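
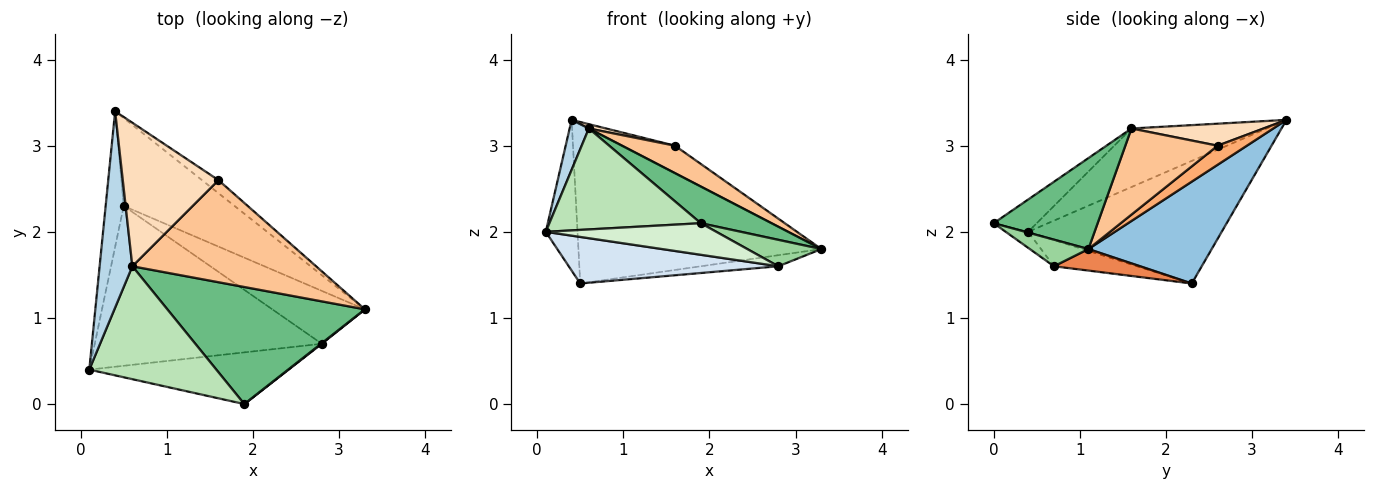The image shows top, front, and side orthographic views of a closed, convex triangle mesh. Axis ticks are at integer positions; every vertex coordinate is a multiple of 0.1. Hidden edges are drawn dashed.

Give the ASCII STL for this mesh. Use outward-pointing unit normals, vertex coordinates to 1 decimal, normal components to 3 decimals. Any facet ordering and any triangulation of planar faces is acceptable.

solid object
 facet normal -0.977 0.160 -0.144
  outer loop
   vertex 0.5 2.3 1.4
   vertex 0.1 0.4 2.0
   vertex 0.4 3.4 3.3
  endloop
 endfacet
 facet normal 0.406 0.800 -0.442
  outer loop
   vertex 0.5 2.3 1.4
   vertex 0.4 3.4 3.3
   vertex 3.3 1.1 1.8
  endloop
 endfacet
 facet normal -0.866 -0.123 0.484
  outer loop
   vertex 0.6 1.6 3.2
   vertex 0.4 3.4 3.3
   vertex 0.1 0.4 2.0
  endloop
 endfacet
 facet normal -0.110 -0.278 -0.954
  outer loop
   vertex 2.8 0.7 1.6
   vertex 0.1 0.4 2.0
   vertex 0.5 2.3 1.4
  endloop
 endfacet
 facet normal 0.222 0.200 -0.954
  outer loop
   vertex 2.8 0.7 1.6
   vertex 0.5 2.3 1.4
   vertex 3.3 1.1 1.8
  endloop
 endfacet
 facet normal 0.444 0.810 -0.383
  outer loop
   vertex 1.6 2.6 3.0
   vertex 3.3 1.1 1.8
   vertex 0.4 3.4 3.3
  endloop
 endfacet
 facet normal 0.412 -0.236 0.880
  outer loop
   vertex 1.6 2.6 3.0
   vertex 0.6 1.6 3.2
   vertex 3.3 1.1 1.8
  endloop
 endfacet
 facet normal 0.224 -0.029 0.974
  outer loop
   vertex 1.6 2.6 3.0
   vertex 0.4 3.4 3.3
   vertex 0.6 1.6 3.2
  endloop
 endfacet
 facet normal 0.402 -0.274 0.874
  outer loop
   vertex 1.9 0.0 2.1
   vertex 3.3 1.1 1.8
   vertex 0.6 1.6 3.2
  endloop
 endfacet
 facet normal 0.620 -0.784 0.018
  outer loop
   vertex 1.9 0.0 2.1
   vertex 2.8 0.7 1.6
   vertex 3.3 1.1 1.8
  endloop
 endfacet
 facet normal -0.186 -0.655 0.732
  outer loop
   vertex 1.9 0.0 2.1
   vertex 0.6 1.6 3.2
   vertex 0.1 0.4 2.0
  endloop
 endfacet
 facet normal -0.068 -0.520 -0.851
  outer loop
   vertex 1.9 0.0 2.1
   vertex 0.1 0.4 2.0
   vertex 2.8 0.7 1.6
  endloop
 endfacet
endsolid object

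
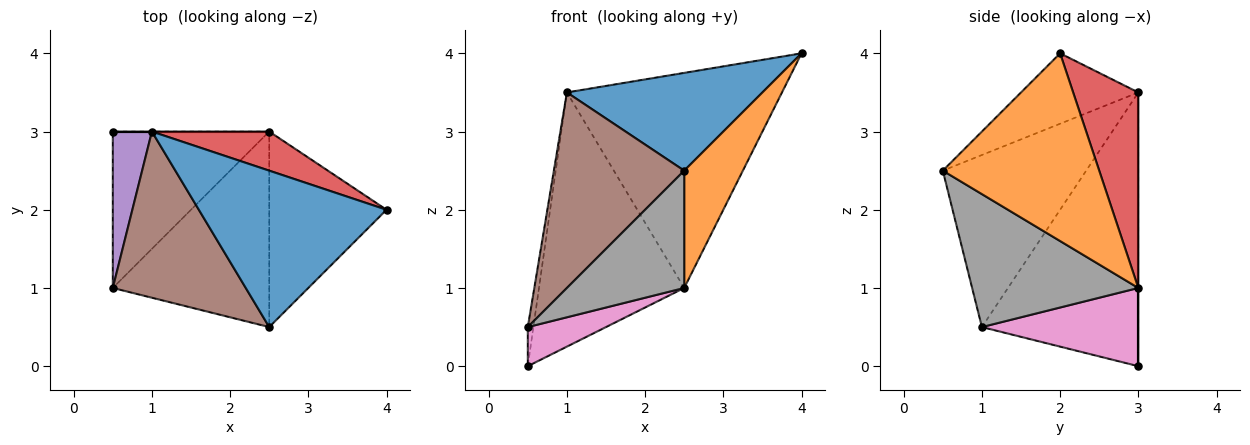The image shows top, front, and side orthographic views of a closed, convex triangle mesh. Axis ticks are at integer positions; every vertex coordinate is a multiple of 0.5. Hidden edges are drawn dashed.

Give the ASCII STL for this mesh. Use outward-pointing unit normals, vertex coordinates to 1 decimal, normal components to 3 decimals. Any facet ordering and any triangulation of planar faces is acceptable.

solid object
 facet normal -0.303 -0.505 0.808
  outer loop
   vertex 1.0 3.0 3.5
   vertex 2.5 0.5 2.5
   vertex 4.0 2.0 4.0
  endloop
 endfacet
 facet normal 0.808 -0.303 -0.505
  outer loop
   vertex 2.5 3.0 1.0
   vertex 4.0 2.0 4.0
   vertex 2.5 0.5 2.5
  endloop
 endfacet
 facet normal 0.000 1.000 0.000
  outer loop
   vertex 2.5 3.0 1.0
   vertex 0.5 3.0 0.0
   vertex 1.0 3.0 3.5
  endloop
 endfacet
 facet normal 0.286 0.943 0.171
  outer loop
   vertex 2.5 3.0 1.0
   vertex 1.0 3.0 3.5
   vertex 4.0 2.0 4.0
  endloop
 endfacet
 facet normal -0.989 0.035 0.141
  outer loop
   vertex 0.5 1.0 0.5
   vertex 1.0 3.0 3.5
   vertex 0.5 3.0 0.0
  endloop
 endfacet
 facet normal -0.642 -0.584 0.496
  outer loop
   vertex 0.5 1.0 0.5
   vertex 2.5 0.5 2.5
   vertex 1.0 3.0 3.5
  endloop
 endfacet
 facet normal 0.436 -0.218 -0.873
  outer loop
   vertex 0.5 1.0 0.5
   vertex 0.5 3.0 0.0
   vertex 2.5 3.0 1.0
  endloop
 endfacet
 facet normal 0.589 -0.416 -0.693
  outer loop
   vertex 0.5 1.0 0.5
   vertex 2.5 3.0 1.0
   vertex 2.5 0.5 2.5
  endloop
 endfacet
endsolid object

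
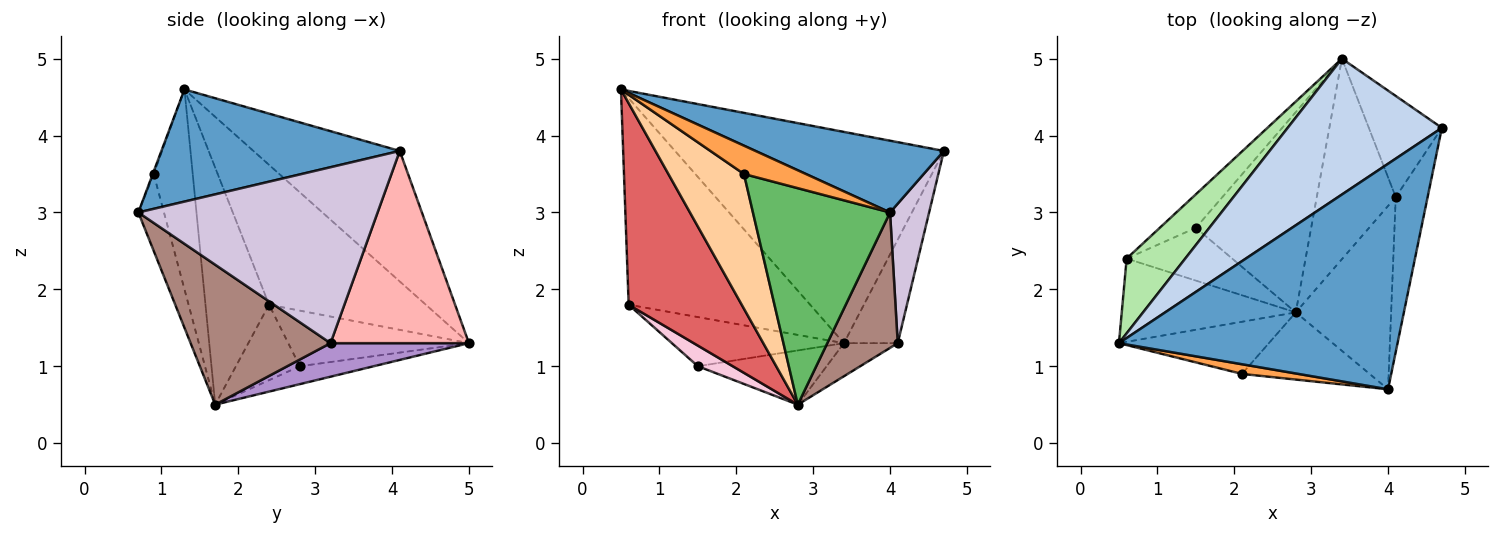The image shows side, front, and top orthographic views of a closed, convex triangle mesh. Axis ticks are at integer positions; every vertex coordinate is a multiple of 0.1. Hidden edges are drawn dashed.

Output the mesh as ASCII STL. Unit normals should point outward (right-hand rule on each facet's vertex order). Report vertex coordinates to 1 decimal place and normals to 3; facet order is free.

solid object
 facet normal 0.358 -0.283 0.890
  outer loop
   vertex 4.0 0.7 3.0
   vertex 4.7 4.1 3.8
   vertex 0.5 1.3 4.6
  endloop
 endfacet
 facet normal -0.416 0.765 0.492
  outer loop
   vertex 3.4 5.0 1.3
   vertex 0.5 1.3 4.6
   vertex 4.7 4.1 3.8
  endloop
 endfacet
 facet normal -0.015 -0.946 0.323
  outer loop
   vertex 2.1 0.9 3.5
   vertex 4.0 0.7 3.0
   vertex 0.5 1.3 4.6
  endloop
 endfacet
 facet normal -0.434 -0.840 -0.325
  outer loop
   vertex 2.1 0.9 3.5
   vertex 0.5 1.3 4.6
   vertex 2.8 1.7 0.5
  endloop
 endfacet
 facet normal -0.176 -0.940 -0.292
  outer loop
   vertex 2.1 0.9 3.5
   vertex 2.8 1.7 0.5
   vertex 4.0 0.7 3.0
  endloop
 endfacet
 facet normal -0.631 0.730 0.264
  outer loop
   vertex 0.6 2.4 1.8
   vertex 0.5 1.3 4.6
   vertex 3.4 5.0 1.3
  endloop
 endfacet
 facet normal -0.461 -0.820 -0.339
  outer loop
   vertex 0.6 2.4 1.8
   vertex 2.8 1.7 0.5
   vertex 0.5 1.3 4.6
  endloop
 endfacet
 facet normal 0.879 0.342 -0.334
  outer loop
   vertex 4.1 3.2 1.3
   vertex 3.4 5.0 1.3
   vertex 4.7 4.1 3.8
  endloop
 endfacet
 facet normal 0.387 0.150 -0.910
  outer loop
   vertex 4.1 3.2 1.3
   vertex 2.8 1.7 0.5
   vertex 3.4 5.0 1.3
  endloop
 endfacet
 facet normal 0.972 -0.159 -0.176
  outer loop
   vertex 4.1 3.2 1.3
   vertex 4.7 4.1 3.8
   vertex 4.0 0.7 3.0
  endloop
 endfacet
 facet normal 0.763 -0.384 -0.520
  outer loop
   vertex 4.1 3.2 1.3
   vertex 4.0 0.7 3.0
   vertex 2.8 1.7 0.5
  endloop
 endfacet
 facet normal -0.148 0.258 -0.955
  outer loop
   vertex 1.5 2.8 1.0
   vertex 3.4 5.0 1.3
   vertex 2.8 1.7 0.5
  endloop
 endfacet
 facet normal -0.655 0.624 -0.425
  outer loop
   vertex 1.5 2.8 1.0
   vertex 0.6 2.4 1.8
   vertex 3.4 5.0 1.3
  endloop
 endfacet
 facet normal -0.554 -0.303 -0.775
  outer loop
   vertex 1.5 2.8 1.0
   vertex 2.8 1.7 0.5
   vertex 0.6 2.4 1.8
  endloop
 endfacet
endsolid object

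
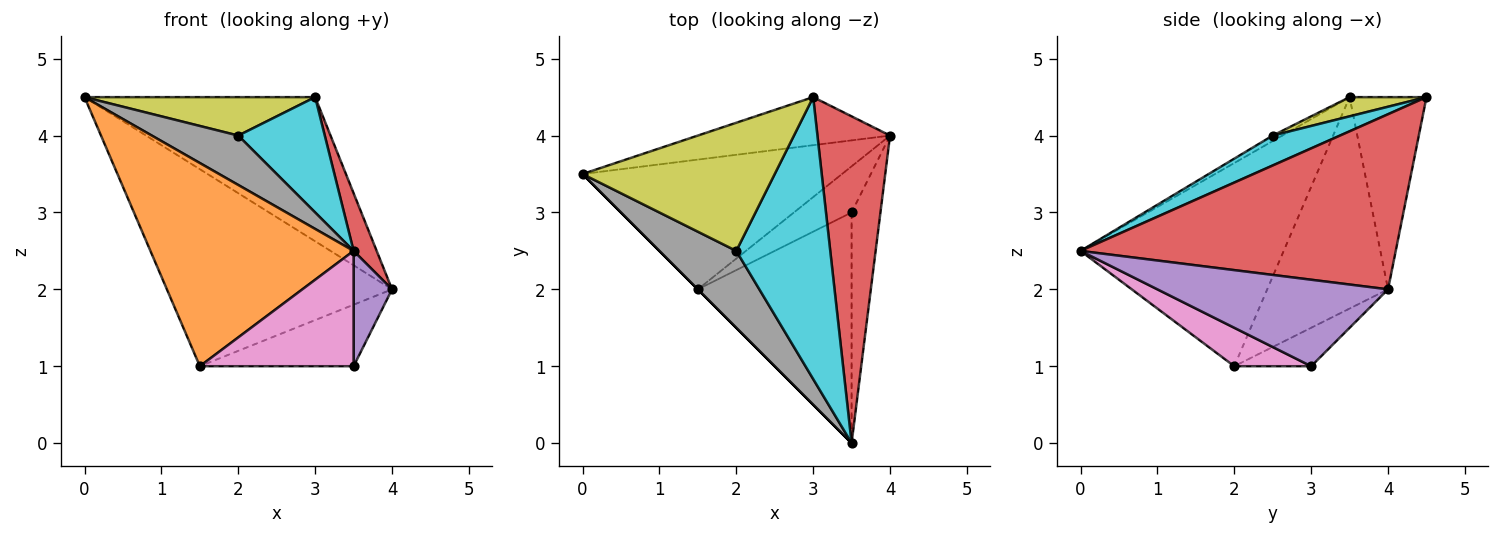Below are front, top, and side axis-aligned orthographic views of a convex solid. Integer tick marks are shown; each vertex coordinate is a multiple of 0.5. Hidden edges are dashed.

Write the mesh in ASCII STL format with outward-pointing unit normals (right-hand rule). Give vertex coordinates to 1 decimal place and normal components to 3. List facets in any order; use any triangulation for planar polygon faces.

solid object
 facet normal -0.409 0.762 -0.502
  outer loop
   vertex 1.5 2.0 1.0
   vertex 0.0 3.5 4.5
   vertex 4.0 4.0 2.0
  endloop
 endfacet
 facet normal -0.707 -0.707 0.000
  outer loop
   vertex 1.5 2.0 1.0
   vertex 3.5 0.0 2.5
   vertex 0.0 3.5 4.5
  endloop
 endfacet
 facet normal -0.302 0.905 -0.302
  outer loop
   vertex 3.0 4.5 4.5
   vertex 4.0 4.0 2.0
   vertex 0.0 3.5 4.5
  endloop
 endfacet
 facet normal 0.922 -0.067 0.382
  outer loop
   vertex 3.0 4.5 4.5
   vertex 3.5 0.0 2.5
   vertex 4.0 4.0 2.0
  endloop
 endfacet
 facet normal 0.937 -0.156 -0.312
  outer loop
   vertex 3.5 3.0 1.0
   vertex 4.0 4.0 2.0
   vertex 3.5 0.0 2.5
  endloop
 endfacet
 facet normal -0.371 0.743 -0.557
  outer loop
   vertex 3.5 3.0 1.0
   vertex 1.5 2.0 1.0
   vertex 4.0 4.0 2.0
  endloop
 endfacet
 facet normal 0.218 -0.436 -0.873
  outer loop
   vertex 3.5 3.0 1.0
   vertex 3.5 0.0 2.5
   vertex 1.5 2.0 1.0
  endloop
 endfacet
 facet normal -0.060 -0.540 0.840
  outer loop
   vertex 2.0 2.5 4.0
   vertex 0.0 3.5 4.5
   vertex 3.5 0.0 2.5
  endloop
 endfacet
 facet normal 0.095 -0.286 0.953
  outer loop
   vertex 2.0 2.5 4.0
   vertex 3.0 4.5 4.5
   vertex 0.0 3.5 4.5
  endloop
 endfacet
 facet normal 0.282 -0.363 0.888
  outer loop
   vertex 2.0 2.5 4.0
   vertex 3.5 0.0 2.5
   vertex 3.0 4.5 4.5
  endloop
 endfacet
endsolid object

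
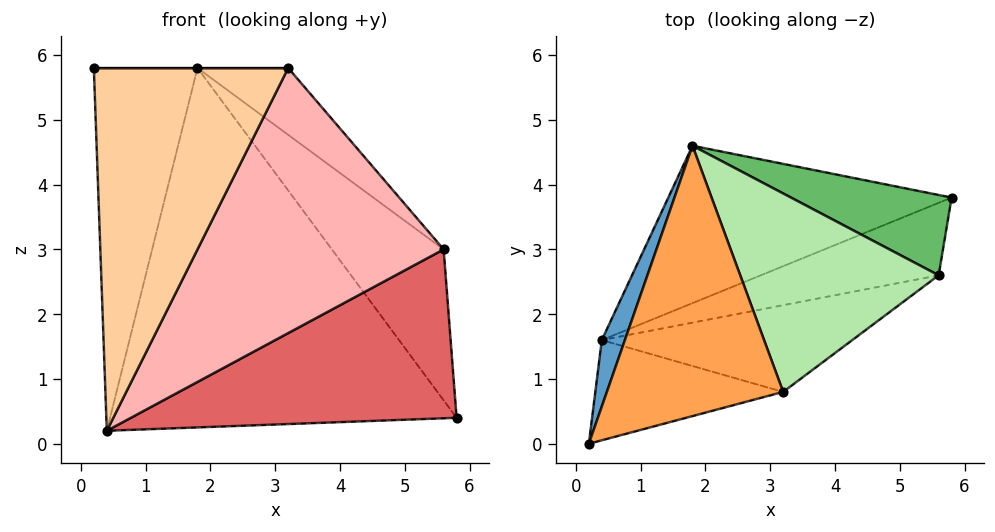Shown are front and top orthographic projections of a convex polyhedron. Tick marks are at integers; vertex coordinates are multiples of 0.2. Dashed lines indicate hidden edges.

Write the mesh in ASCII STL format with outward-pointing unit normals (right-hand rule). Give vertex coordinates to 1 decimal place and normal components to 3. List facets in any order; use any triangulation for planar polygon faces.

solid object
 facet normal -0.943 0.328 0.060
  outer loop
   vertex 0.4 1.6 0.2
   vertex 0.2 0.0 5.8
   vertex 1.8 4.6 5.8
  endloop
 endfacet
 facet normal -0.337 0.862 -0.378
  outer loop
   vertex 0.4 1.6 0.2
   vertex 1.8 4.6 5.8
   vertex 5.8 3.8 0.4
  endloop
 endfacet
 facet normal 0.000 0.000 1.000
  outer loop
   vertex 3.2 0.8 5.8
   vertex 1.8 4.6 5.8
   vertex 0.2 0.0 5.8
  endloop
 endfacet
 facet normal 0.249 -0.934 -0.258
  outer loop
   vertex 3.2 0.8 5.8
   vertex 0.2 0.0 5.8
   vertex 0.4 1.6 0.2
  endloop
 endfacet
 facet normal 0.630 0.686 0.365
  outer loop
   vertex 5.6 2.6 3.0
   vertex 5.8 3.8 0.4
   vertex 1.8 4.6 5.8
  endloop
 endfacet
 facet normal 0.655 0.241 0.716
  outer loop
   vertex 5.6 2.6 3.0
   vertex 1.8 4.6 5.8
   vertex 3.2 0.8 5.8
  endloop
 endfacet
 facet normal 0.363 -0.856 -0.367
  outer loop
   vertex 5.6 2.6 3.0
   vertex 0.4 1.6 0.2
   vertex 5.8 3.8 0.4
  endloop
 endfacet
 facet normal 0.330 -0.897 -0.293
  outer loop
   vertex 5.6 2.6 3.0
   vertex 3.2 0.8 5.8
   vertex 0.4 1.6 0.2
  endloop
 endfacet
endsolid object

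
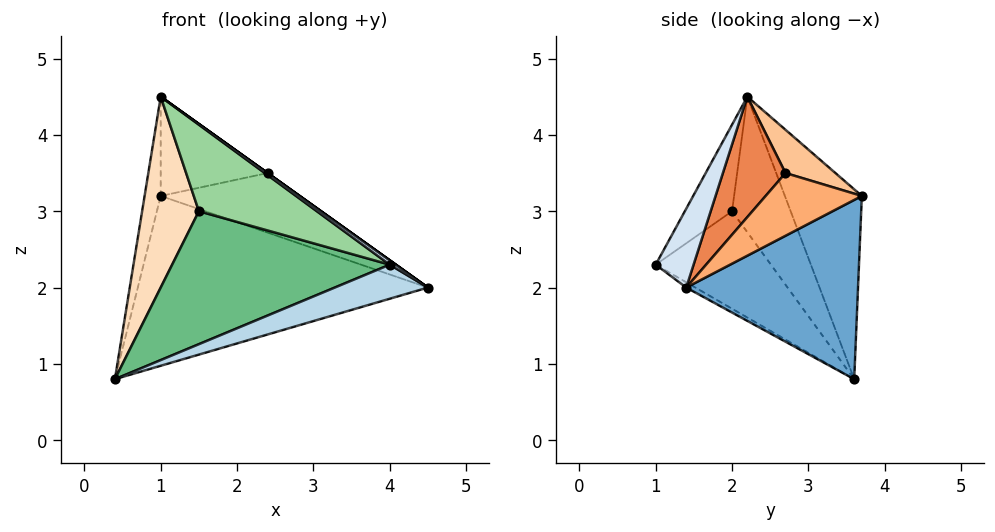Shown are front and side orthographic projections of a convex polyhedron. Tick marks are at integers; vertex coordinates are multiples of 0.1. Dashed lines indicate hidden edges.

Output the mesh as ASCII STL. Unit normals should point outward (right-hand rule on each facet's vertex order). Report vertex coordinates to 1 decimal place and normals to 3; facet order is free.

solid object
 facet normal 0.503 0.849 -0.161
  outer loop
   vertex 1.0 3.7 3.2
   vertex 4.5 1.4 2.0
   vertex 0.4 3.6 0.8
  endloop
 endfacet
 facet normal -0.953 0.199 0.230
  outer loop
   vertex 1.0 3.7 3.2
   vertex 0.4 3.6 0.8
   vertex 1.0 2.2 4.5
  endloop
 endfacet
 facet normal -0.055 -0.555 -0.830
  outer loop
   vertex 4.0 1.0 2.3
   vertex 0.4 3.6 0.8
   vertex 4.5 1.4 2.0
  endloop
 endfacet
 facet normal 0.565 -0.091 0.820
  outer loop
   vertex 4.0 1.0 2.3
   vertex 4.5 1.4 2.0
   vertex 1.0 2.2 4.5
  endloop
 endfacet
 facet normal 0.581 0.000 0.814
  outer loop
   vertex 2.4 2.7 3.5
   vertex 1.0 2.2 4.5
   vertex 4.5 1.4 2.0
  endloop
 endfacet
 facet normal 0.567 0.819 0.084
  outer loop
   vertex 2.4 2.7 3.5
   vertex 4.5 1.4 2.0
   vertex 1.0 3.7 3.2
  endloop
 endfacet
 facet normal 0.292 0.626 0.723
  outer loop
   vertex 2.4 2.7 3.5
   vertex 1.0 3.7 3.2
   vertex 1.0 2.2 4.5
  endloop
 endfacet
 facet normal -0.711 -0.688 -0.145
  outer loop
   vertex 1.5 2.0 3.0
   vertex 1.0 2.2 4.5
   vertex 0.4 3.6 0.8
  endloop
 endfacet
 facet normal -0.433 -0.818 -0.378
  outer loop
   vertex 1.5 2.0 3.0
   vertex 0.4 3.6 0.8
   vertex 4.0 1.0 2.3
  endloop
 endfacet
 facet normal -0.371 -0.928 0.000
  outer loop
   vertex 1.5 2.0 3.0
   vertex 4.0 1.0 2.3
   vertex 1.0 2.2 4.5
  endloop
 endfacet
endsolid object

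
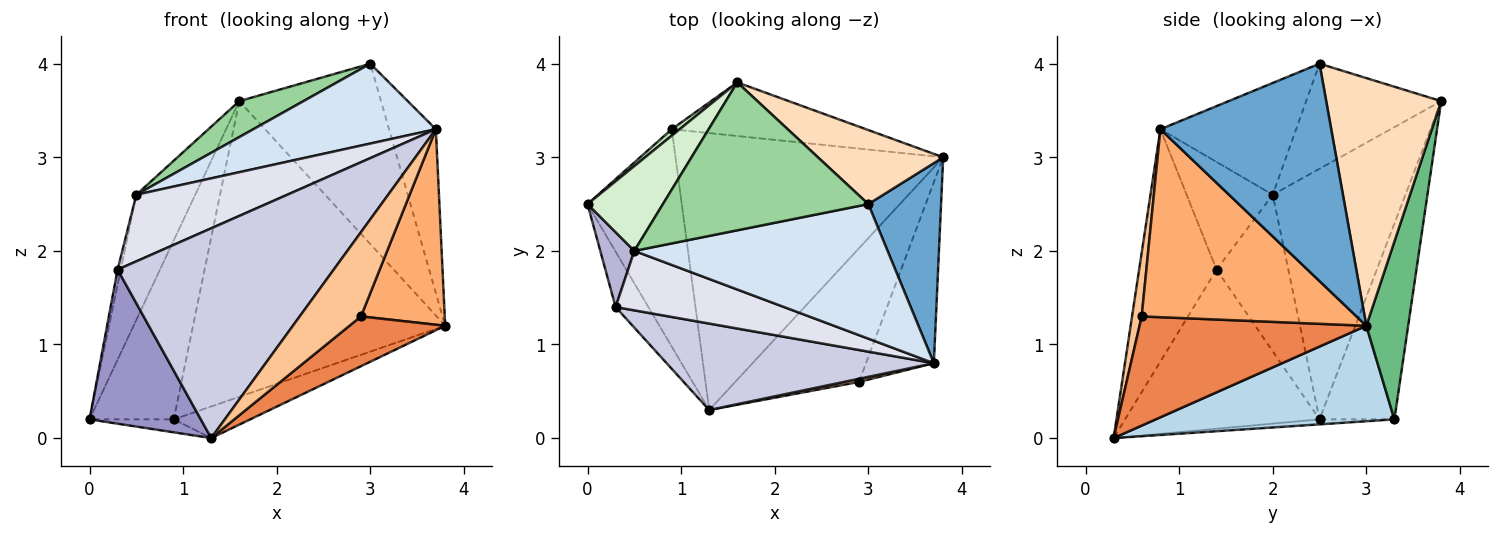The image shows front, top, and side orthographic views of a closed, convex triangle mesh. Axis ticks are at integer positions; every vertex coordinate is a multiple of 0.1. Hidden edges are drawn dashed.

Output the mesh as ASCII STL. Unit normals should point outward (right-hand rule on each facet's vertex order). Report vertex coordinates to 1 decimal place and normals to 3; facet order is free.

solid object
 facet normal 0.918 0.251 0.307
  outer loop
   vertex 3.7 0.8 3.3
   vertex 3.8 3.0 1.2
   vertex 3.0 2.5 4.0
  endloop
 endfacet
 facet normal -0.053 0.059 -0.997
  outer loop
   vertex 0.9 3.3 0.2
   vertex 1.3 0.3 0.0
   vertex 0.0 2.5 0.2
  endloop
 endfacet
 facet normal 0.334 0.107 -0.936
  outer loop
   vertex 0.9 3.3 0.2
   vertex 3.8 3.0 1.2
   vertex 1.3 0.3 0.0
  endloop
 endfacet
 facet normal -0.355 -0.477 0.804
  outer loop
   vertex 0.5 2.0 2.6
   vertex 3.7 0.8 3.3
   vertex 3.0 2.5 4.0
  endloop
 endfacet
 facet normal 0.637 -0.269 -0.722
  outer loop
   vertex 2.9 0.6 1.3
   vertex 1.3 0.3 0.0
   vertex 3.8 3.0 1.2
  endloop
 endfacet
 facet normal 0.883 -0.344 -0.319
  outer loop
   vertex 2.9 0.6 1.3
   vertex 3.8 3.0 1.2
   vertex 3.7 0.8 3.3
  endloop
 endfacet
 facet normal 0.155 -0.987 0.037
  outer loop
   vertex 2.9 0.6 1.3
   vertex 3.7 0.8 3.3
   vertex 1.3 0.3 0.0
  endloop
 endfacet
 facet normal 0.600 0.740 0.304
  outer loop
   vertex 1.6 3.8 3.6
   vertex 3.0 2.5 4.0
   vertex 3.8 3.0 1.2
  endloop
 endfacet
 facet normal 0.161 0.971 -0.176
  outer loop
   vertex 1.6 3.8 3.6
   vertex 3.8 3.0 1.2
   vertex 0.9 3.3 0.2
  endloop
 endfacet
 facet normal -0.445 -0.211 0.870
  outer loop
   vertex 1.6 3.8 3.6
   vertex 0.5 2.0 2.6
   vertex 3.0 2.5 4.0
  endloop
 endfacet
 facet normal -0.664 0.747 0.027
  outer loop
   vertex 1.6 3.8 3.6
   vertex 0.9 3.3 0.2
   vertex 0.0 2.5 0.2
  endloop
 endfacet
 facet normal -0.881 0.391 0.265
  outer loop
   vertex 1.6 3.8 3.6
   vertex 0.0 2.5 0.2
   vertex 0.5 2.0 2.6
  endloop
 endfacet
 facet normal -0.854 -0.489 -0.176
  outer loop
   vertex 0.3 1.4 1.8
   vertex 0.0 2.5 0.2
   vertex 1.3 0.3 0.0
  endloop
 endfacet
 facet normal -0.976 0.042 0.212
  outer loop
   vertex 0.3 1.4 1.8
   vertex 0.5 2.0 2.6
   vertex 0.0 2.5 0.2
  endloop
 endfacet
 facet normal -0.314 -0.878 0.362
  outer loop
   vertex 0.3 1.4 1.8
   vertex 1.3 0.3 0.0
   vertex 3.7 0.8 3.3
  endloop
 endfacet
 facet normal -0.391 -0.687 0.613
  outer loop
   vertex 0.3 1.4 1.8
   vertex 3.7 0.8 3.3
   vertex 0.5 2.0 2.6
  endloop
 endfacet
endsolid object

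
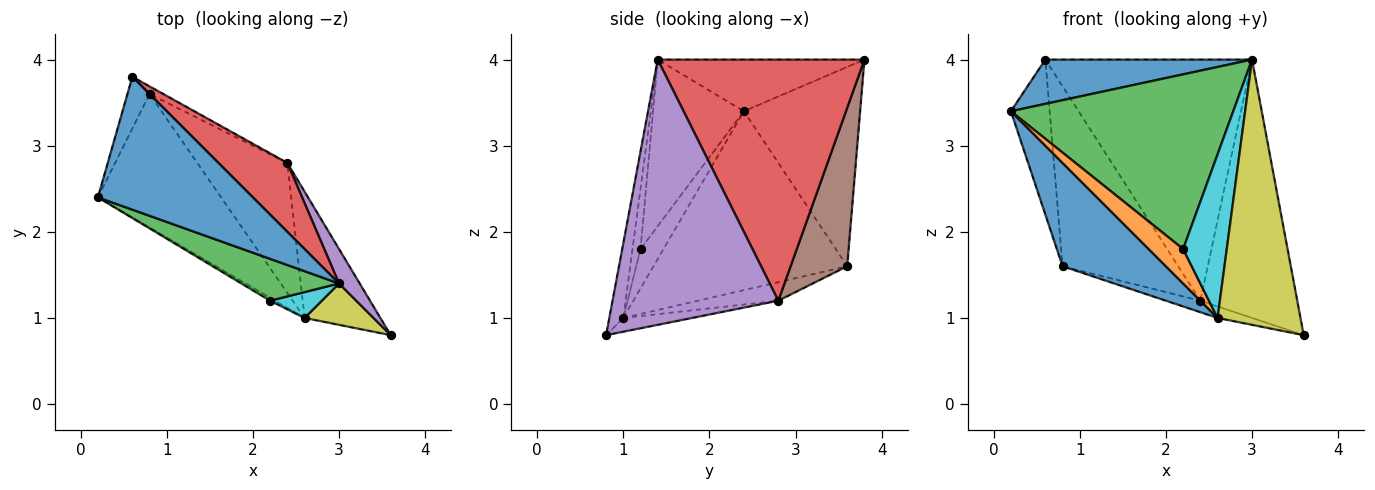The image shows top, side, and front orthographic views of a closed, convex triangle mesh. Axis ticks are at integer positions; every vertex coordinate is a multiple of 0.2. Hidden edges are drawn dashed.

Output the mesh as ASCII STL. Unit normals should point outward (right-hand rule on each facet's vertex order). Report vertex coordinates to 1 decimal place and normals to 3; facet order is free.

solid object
 facet normal -0.302 -0.302 0.905
  outer loop
   vertex 3.0 1.4 4.0
   vertex 0.6 3.8 4.0
   vertex 0.2 2.4 3.4
  endloop
 endfacet
 facet normal -0.943 0.314 -0.105
  outer loop
   vertex 0.8 3.6 1.6
   vertex 0.2 2.4 3.4
   vertex 0.6 3.8 4.0
  endloop
 endfacet
 facet normal -0.369 -0.904 0.216
  outer loop
   vertex 2.2 1.2 1.8
   vertex 3.0 1.4 4.0
   vertex 0.2 2.4 3.4
  endloop
 endfacet
 facet normal 0.693 0.693 0.198
  outer loop
   vertex 2.4 2.8 1.2
   vertex 0.6 3.8 4.0
   vertex 3.0 1.4 4.0
  endloop
 endfacet
 facet normal 0.861 0.503 0.067
  outer loop
   vertex 2.4 2.8 1.2
   vertex 3.0 1.4 4.0
   vertex 3.6 0.8 0.8
  endloop
 endfacet
 facet normal 0.439 0.898 -0.038
  outer loop
   vertex 2.4 2.8 1.2
   vertex 0.8 3.6 1.6
   vertex 0.6 3.8 4.0
  endloop
 endfacet
 facet normal -0.178 0.089 -0.980
  outer loop
   vertex 2.6 1.0 1.0
   vertex 2.4 2.8 1.2
   vertex 3.6 0.8 0.8
  endloop
 endfacet
 facet normal -0.201 0.086 -0.976
  outer loop
   vertex 2.6 1.0 1.0
   vertex 0.8 3.6 1.6
   vertex 2.4 2.8 1.2
  endloop
 endfacet
 facet normal -0.165 -0.975 0.152
  outer loop
   vertex 2.6 1.0 1.0
   vertex 3.6 0.8 0.8
   vertex 3.0 1.4 4.0
  endloop
 endfacet
 facet normal -0.179 -0.972 0.153
  outer loop
   vertex 2.6 1.0 1.0
   vertex 3.0 1.4 4.0
   vertex 2.2 1.2 1.8
  endloop
 endfacet
 facet normal -0.754 -0.402 -0.519
  outer loop
   vertex 2.6 1.0 1.0
   vertex 0.2 2.4 3.4
   vertex 0.8 3.6 1.6
  endloop
 endfacet
 facet normal -0.553 -0.830 -0.069
  outer loop
   vertex 2.6 1.0 1.0
   vertex 2.2 1.2 1.8
   vertex 0.2 2.4 3.4
  endloop
 endfacet
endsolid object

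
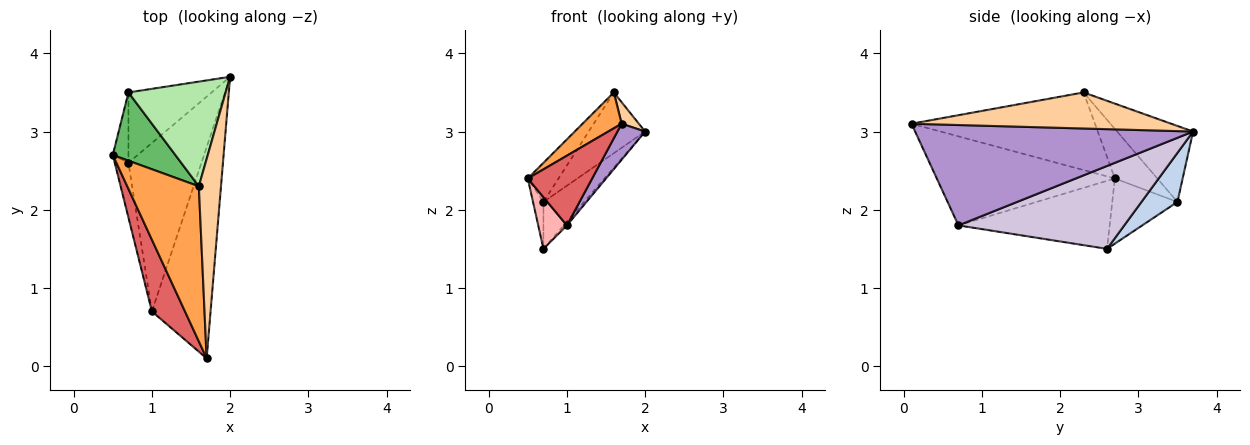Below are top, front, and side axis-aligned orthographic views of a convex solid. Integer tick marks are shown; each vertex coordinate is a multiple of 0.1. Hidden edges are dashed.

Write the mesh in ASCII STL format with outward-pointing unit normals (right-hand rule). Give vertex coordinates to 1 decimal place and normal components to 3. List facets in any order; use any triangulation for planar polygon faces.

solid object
 facet normal -0.961 0.154 -0.231
  outer loop
   vertex 0.7 3.5 2.1
   vertex 0.7 2.6 1.5
   vertex 0.5 2.7 2.4
  endloop
 endfacet
 facet normal 0.441 0.498 -0.747
  outer loop
   vertex 0.7 3.5 2.1
   vertex 2.0 3.7 3.0
   vertex 0.7 2.6 1.5
  endloop
 endfacet
 facet normal -0.726 -0.155 0.670
  outer loop
   vertex 1.6 2.3 3.5
   vertex 0.5 2.7 2.4
   vertex 1.7 0.1 3.1
  endloop
 endfacet
 facet normal 0.851 -0.056 0.523
  outer loop
   vertex 1.6 2.3 3.5
   vertex 1.7 0.1 3.1
   vertex 2.0 3.7 3.0
  endloop
 endfacet
 facet normal -0.566 0.410 0.715
  outer loop
   vertex 1.6 2.3 3.5
   vertex 0.7 3.5 2.1
   vertex 0.5 2.7 2.4
  endloop
 endfacet
 facet normal -0.560 0.416 0.717
  outer loop
   vertex 1.6 2.3 3.5
   vertex 2.0 3.7 3.0
   vertex 0.7 3.5 2.1
  endloop
 endfacet
 facet normal -0.888 -0.321 0.330
  outer loop
   vertex 1.0 0.7 1.8
   vertex 1.7 0.1 3.1
   vertex 0.5 2.7 2.4
  endloop
 endfacet
 facet normal -0.964 -0.183 -0.194
  outer loop
   vertex 1.0 0.7 1.8
   vertex 0.5 2.7 2.4
   vertex 0.7 2.6 1.5
  endloop
 endfacet
 facet normal 0.860 -0.086 -0.503
  outer loop
   vertex 1.0 0.7 1.8
   vertex 2.0 3.7 3.0
   vertex 1.7 0.1 3.1
  endloop
 endfacet
 facet normal 0.750 0.014 -0.661
  outer loop
   vertex 1.0 0.7 1.8
   vertex 0.7 2.6 1.5
   vertex 2.0 3.7 3.0
  endloop
 endfacet
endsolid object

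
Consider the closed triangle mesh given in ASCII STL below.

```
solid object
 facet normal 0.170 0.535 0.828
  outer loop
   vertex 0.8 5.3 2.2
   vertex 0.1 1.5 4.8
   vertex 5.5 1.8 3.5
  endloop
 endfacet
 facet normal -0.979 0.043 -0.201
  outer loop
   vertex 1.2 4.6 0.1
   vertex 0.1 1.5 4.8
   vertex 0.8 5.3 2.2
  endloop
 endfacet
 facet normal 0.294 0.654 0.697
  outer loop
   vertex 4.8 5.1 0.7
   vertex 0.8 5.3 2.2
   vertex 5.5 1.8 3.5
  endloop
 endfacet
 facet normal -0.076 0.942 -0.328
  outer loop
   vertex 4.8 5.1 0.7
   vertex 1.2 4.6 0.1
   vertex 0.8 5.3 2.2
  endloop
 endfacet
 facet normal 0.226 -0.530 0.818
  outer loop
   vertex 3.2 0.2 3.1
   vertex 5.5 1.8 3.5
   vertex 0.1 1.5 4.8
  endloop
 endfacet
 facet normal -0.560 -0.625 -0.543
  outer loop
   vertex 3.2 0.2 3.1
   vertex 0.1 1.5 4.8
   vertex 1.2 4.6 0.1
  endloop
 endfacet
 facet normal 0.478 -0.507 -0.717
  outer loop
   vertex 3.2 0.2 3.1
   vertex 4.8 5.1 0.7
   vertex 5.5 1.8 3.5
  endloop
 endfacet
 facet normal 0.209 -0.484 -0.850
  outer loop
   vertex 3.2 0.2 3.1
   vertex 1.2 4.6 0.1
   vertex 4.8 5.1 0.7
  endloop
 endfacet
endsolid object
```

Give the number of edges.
12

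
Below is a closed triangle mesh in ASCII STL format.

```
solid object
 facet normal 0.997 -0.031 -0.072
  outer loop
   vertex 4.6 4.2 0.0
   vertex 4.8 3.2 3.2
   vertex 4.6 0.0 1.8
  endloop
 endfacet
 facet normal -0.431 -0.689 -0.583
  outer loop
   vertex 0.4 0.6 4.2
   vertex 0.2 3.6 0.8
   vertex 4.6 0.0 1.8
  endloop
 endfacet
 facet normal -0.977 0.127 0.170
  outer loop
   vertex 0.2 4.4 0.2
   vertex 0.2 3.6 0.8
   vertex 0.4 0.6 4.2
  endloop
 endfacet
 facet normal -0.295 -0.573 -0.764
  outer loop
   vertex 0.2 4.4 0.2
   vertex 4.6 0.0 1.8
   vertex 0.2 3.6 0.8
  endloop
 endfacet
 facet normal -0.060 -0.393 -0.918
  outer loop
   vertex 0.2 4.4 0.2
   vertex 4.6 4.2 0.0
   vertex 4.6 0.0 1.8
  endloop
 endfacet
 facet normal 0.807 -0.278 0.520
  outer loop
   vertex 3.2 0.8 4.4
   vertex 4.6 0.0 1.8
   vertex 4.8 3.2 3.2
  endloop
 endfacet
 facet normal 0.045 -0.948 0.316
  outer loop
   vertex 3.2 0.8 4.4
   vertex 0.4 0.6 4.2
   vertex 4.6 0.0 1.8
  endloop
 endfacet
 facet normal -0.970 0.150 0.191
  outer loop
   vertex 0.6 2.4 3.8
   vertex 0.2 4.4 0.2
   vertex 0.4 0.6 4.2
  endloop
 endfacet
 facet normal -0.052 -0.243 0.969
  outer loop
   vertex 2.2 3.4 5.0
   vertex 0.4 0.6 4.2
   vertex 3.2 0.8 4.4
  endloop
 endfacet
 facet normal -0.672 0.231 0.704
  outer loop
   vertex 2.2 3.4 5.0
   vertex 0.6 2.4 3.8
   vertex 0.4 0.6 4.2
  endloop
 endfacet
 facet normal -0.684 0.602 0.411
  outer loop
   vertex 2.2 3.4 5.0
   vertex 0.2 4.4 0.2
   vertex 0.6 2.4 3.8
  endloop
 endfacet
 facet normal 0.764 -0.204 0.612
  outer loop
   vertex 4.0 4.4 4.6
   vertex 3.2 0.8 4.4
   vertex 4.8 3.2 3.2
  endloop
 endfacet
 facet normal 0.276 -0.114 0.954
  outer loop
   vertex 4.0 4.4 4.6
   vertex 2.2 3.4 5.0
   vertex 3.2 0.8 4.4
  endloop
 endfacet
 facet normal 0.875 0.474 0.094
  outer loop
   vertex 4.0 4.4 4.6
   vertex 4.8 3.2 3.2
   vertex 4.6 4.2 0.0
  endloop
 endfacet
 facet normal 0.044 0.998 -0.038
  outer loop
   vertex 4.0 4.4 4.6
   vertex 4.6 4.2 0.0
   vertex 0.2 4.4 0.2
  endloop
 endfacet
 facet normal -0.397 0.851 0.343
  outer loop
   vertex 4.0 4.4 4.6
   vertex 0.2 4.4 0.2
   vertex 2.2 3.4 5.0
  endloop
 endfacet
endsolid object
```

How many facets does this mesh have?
16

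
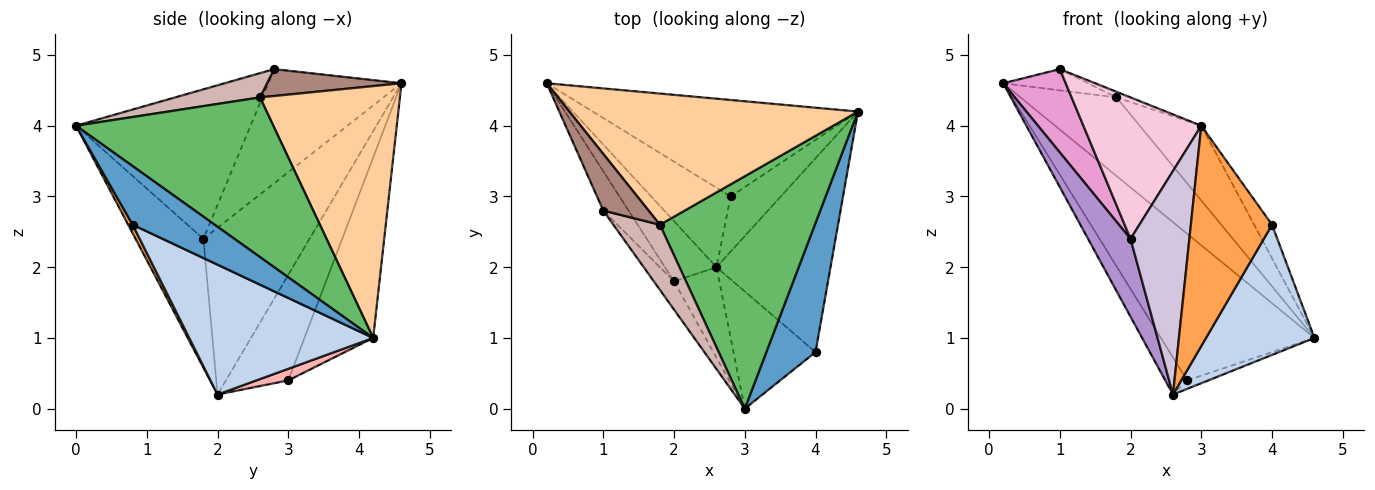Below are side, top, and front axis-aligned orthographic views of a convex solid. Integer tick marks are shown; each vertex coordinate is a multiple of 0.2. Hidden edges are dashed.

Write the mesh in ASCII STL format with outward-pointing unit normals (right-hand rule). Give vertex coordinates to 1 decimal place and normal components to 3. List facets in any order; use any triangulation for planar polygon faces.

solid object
 facet normal 0.756 0.165 0.634
  outer loop
   vertex 4.0 0.8 2.6
   vertex 4.6 4.2 1.0
   vertex 3.0 0.0 4.0
  endloop
 endfacet
 facet normal 0.687 -0.405 -0.603
  outer loop
   vertex 4.0 0.8 2.6
   vertex 2.6 2.0 0.2
   vertex 4.6 4.2 1.0
  endloop
 endfacet
 facet normal 0.049 -0.882 -0.469
  outer loop
   vertex 4.0 0.8 2.6
   vertex 3.0 0.0 4.0
   vertex 2.6 2.0 0.2
  endloop
 endfacet
 facet normal 0.599 0.411 0.687
  outer loop
   vertex 1.8 2.6 4.4
   vertex 4.6 4.2 1.0
   vertex 0.2 4.6 4.6
  endloop
 endfacet
 facet normal 0.700 0.219 0.680
  outer loop
   vertex 1.8 2.6 4.4
   vertex 3.0 0.0 4.0
   vertex 4.6 4.2 1.0
  endloop
 endfacet
 facet normal -0.350 0.783 -0.515
  outer loop
   vertex 2.8 3.0 0.4
   vertex 0.2 4.6 4.6
   vertex 4.6 4.2 1.0
  endloop
 endfacet
 facet normal -0.769 0.270 -0.579
  outer loop
   vertex 2.8 3.0 0.4
   vertex 2.6 2.0 0.2
   vertex 0.2 4.6 4.6
  endloop
 endfacet
 facet normal 0.222 0.148 -0.964
  outer loop
   vertex 2.8 3.0 0.4
   vertex 4.6 4.2 1.0
   vertex 2.6 2.0 0.2
  endloop
 endfacet
 facet normal -0.892 -0.357 -0.276
  outer loop
   vertex 2.0 1.8 2.4
   vertex 0.2 4.6 4.6
   vertex 2.6 2.0 0.2
  endloop
 endfacet
 facet normal -0.730 -0.634 -0.257
  outer loop
   vertex 2.0 1.8 2.4
   vertex 2.6 2.0 0.2
   vertex 3.0 0.0 4.0
  endloop
 endfacet
 facet normal 0.486 0.307 0.818
  outer loop
   vertex 1.0 2.8 4.8
   vertex 1.8 2.6 4.4
   vertex 0.2 4.6 4.6
  endloop
 endfacet
 facet normal 0.461 0.077 0.884
  outer loop
   vertex 1.0 2.8 4.8
   vertex 3.0 0.0 4.0
   vertex 1.8 2.6 4.4
  endloop
 endfacet
 facet normal -0.888 -0.416 -0.196
  outer loop
   vertex 1.0 2.8 4.8
   vertex 0.2 4.6 4.6
   vertex 2.0 1.8 2.4
  endloop
 endfacet
 facet normal -0.823 -0.556 -0.111
  outer loop
   vertex 1.0 2.8 4.8
   vertex 2.0 1.8 2.4
   vertex 3.0 0.0 4.0
  endloop
 endfacet
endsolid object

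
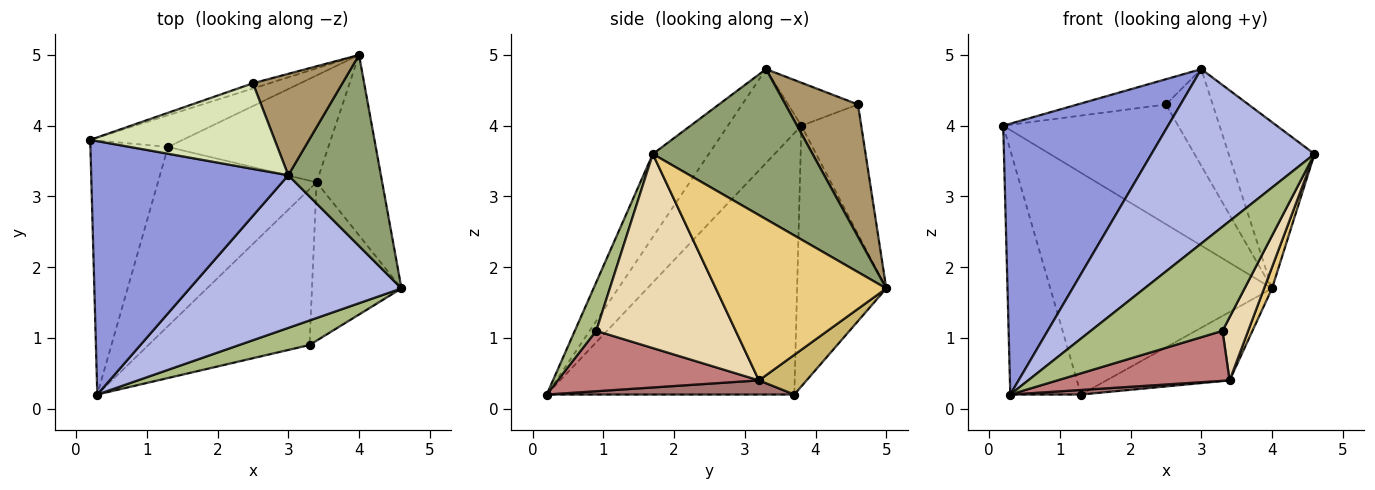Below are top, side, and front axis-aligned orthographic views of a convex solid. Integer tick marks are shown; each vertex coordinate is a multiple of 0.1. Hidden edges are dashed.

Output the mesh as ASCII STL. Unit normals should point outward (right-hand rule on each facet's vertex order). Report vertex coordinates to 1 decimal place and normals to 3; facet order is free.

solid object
 facet normal -0.925 0.264 -0.275
  outer loop
   vertex 1.3 3.7 0.2
   vertex 0.3 0.2 0.2
   vertex 0.2 3.8 4.0
  endloop
 endfacet
 facet normal -0.370 0.920 -0.131
  outer loop
   vertex 1.3 3.7 0.2
   vertex 0.2 3.8 4.0
   vertex 4.0 5.0 1.7
  endloop
 endfacet
 facet normal -0.310 -0.694 0.650
  outer loop
   vertex 3.0 3.3 4.8
   vertex 0.2 3.8 4.0
   vertex 0.3 0.2 0.2
  endloop
 endfacet
 facet normal -0.250 -0.728 0.638
  outer loop
   vertex 3.0 3.3 4.8
   vertex 0.3 0.2 0.2
   vertex 4.6 1.7 3.6
  endloop
 endfacet
 facet normal 0.774 0.416 0.478
  outer loop
   vertex 3.0 3.3 4.8
   vertex 4.6 1.7 3.6
   vertex 4.0 5.0 1.7
  endloop
 endfacet
 facet normal 0.156 -0.961 0.226
  outer loop
   vertex 3.3 0.9 1.1
   vertex 4.6 1.7 3.6
   vertex 0.3 0.2 0.2
  endloop
 endfacet
 facet normal -0.323 0.945 -0.041
  outer loop
   vertex 2.5 4.6 4.3
   vertex 4.0 5.0 1.7
   vertex 0.2 3.8 4.0
  endloop
 endfacet
 facet normal -0.218 0.276 0.936
  outer loop
   vertex 2.5 4.6 4.3
   vertex 0.2 3.8 4.0
   vertex 3.0 3.3 4.8
  endloop
 endfacet
 facet normal 0.731 0.471 0.494
  outer loop
   vertex 2.5 4.6 4.3
   vertex 3.0 3.3 4.8
   vertex 4.0 5.0 1.7
  endloop
 endfacet
 facet normal 0.204 0.528 -0.825
  outer loop
   vertex 3.4 3.2 0.4
   vertex 1.3 3.7 0.2
   vertex 4.0 5.0 1.7
  endloop
 endfacet
 facet normal 0.929 -0.043 -0.369
  outer loop
   vertex 3.4 3.2 0.4
   vertex 4.0 5.0 1.7
   vertex 4.6 1.7 3.6
  endloop
 endfacet
 facet normal 0.896 -0.165 -0.413
  outer loop
   vertex 3.4 3.2 0.4
   vertex 4.6 1.7 3.6
   vertex 3.3 0.9 1.1
  endloop
 endfacet
 facet normal 0.089 -0.025 -0.996
  outer loop
   vertex 3.4 3.2 0.4
   vertex 0.3 0.2 0.2
   vertex 1.3 3.7 0.2
  endloop
 endfacet
 facet normal 0.336 -0.288 -0.897
  outer loop
   vertex 3.4 3.2 0.4
   vertex 3.3 0.9 1.1
   vertex 0.3 0.2 0.2
  endloop
 endfacet
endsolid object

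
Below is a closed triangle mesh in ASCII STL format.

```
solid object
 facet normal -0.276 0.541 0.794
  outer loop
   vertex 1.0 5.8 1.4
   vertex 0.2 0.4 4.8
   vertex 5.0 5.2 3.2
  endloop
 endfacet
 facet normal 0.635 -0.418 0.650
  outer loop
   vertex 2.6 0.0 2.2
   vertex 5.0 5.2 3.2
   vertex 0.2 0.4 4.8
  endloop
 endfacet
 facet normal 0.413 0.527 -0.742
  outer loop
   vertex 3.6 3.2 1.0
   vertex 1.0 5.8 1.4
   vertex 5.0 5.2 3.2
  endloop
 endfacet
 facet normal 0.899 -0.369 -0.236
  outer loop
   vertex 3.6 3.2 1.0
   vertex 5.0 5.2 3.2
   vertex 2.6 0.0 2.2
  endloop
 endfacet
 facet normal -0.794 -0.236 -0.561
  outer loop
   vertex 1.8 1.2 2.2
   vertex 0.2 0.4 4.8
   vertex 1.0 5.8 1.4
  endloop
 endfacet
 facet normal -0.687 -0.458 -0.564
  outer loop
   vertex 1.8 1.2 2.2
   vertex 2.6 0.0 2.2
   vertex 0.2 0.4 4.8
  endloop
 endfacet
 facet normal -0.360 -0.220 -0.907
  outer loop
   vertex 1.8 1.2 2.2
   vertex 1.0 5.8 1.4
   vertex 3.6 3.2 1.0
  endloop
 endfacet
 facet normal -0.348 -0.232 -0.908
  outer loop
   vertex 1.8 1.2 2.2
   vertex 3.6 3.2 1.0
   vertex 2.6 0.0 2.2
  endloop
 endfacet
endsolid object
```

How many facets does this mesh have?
8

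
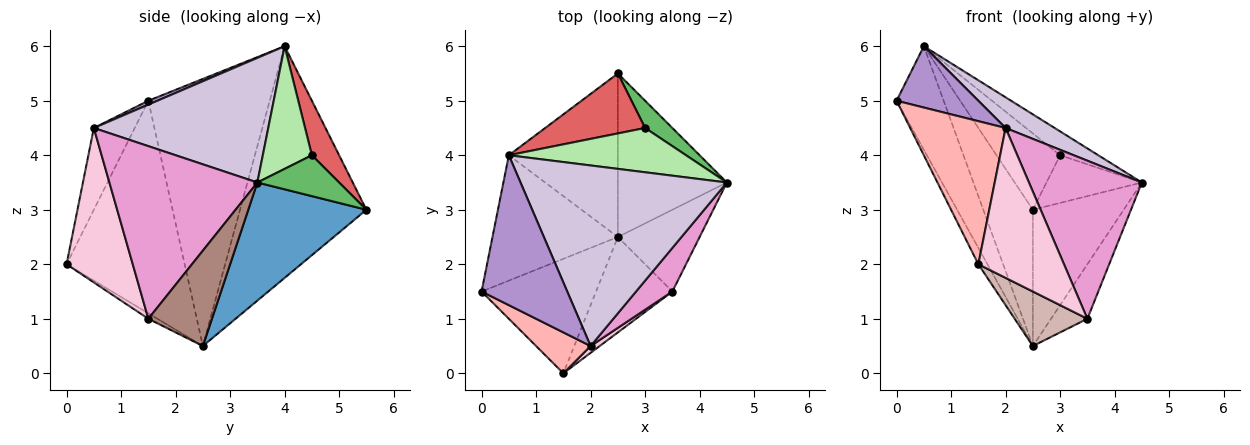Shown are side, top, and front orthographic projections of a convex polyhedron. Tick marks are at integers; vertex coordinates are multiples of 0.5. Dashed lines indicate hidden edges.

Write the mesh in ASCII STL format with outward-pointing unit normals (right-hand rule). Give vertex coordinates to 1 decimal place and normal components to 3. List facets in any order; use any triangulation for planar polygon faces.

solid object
 facet normal 0.640 0.492 -0.590
  outer loop
   vertex 2.5 2.5 0.5
   vertex 2.5 5.5 3.0
   vertex 4.5 3.5 3.5
  endloop
 endfacet
 facet normal -0.854 0.331 -0.401
  outer loop
   vertex 0.5 4.0 6.0
   vertex 2.5 2.5 0.5
   vertex 0.0 1.5 5.0
  endloop
 endfacet
 facet normal -0.853 0.334 -0.401
  outer loop
   vertex 0.5 4.0 6.0
   vertex 2.5 5.5 3.0
   vertex 2.5 2.5 0.5
  endloop
 endfacet
 facet normal -0.878 0.068 -0.473
  outer loop
   vertex 1.5 0.0 2.0
   vertex 0.0 1.5 5.0
   vertex 2.5 2.5 0.5
  endloop
 endfacet
 facet normal 0.597 0.697 0.398
  outer loop
   vertex 3.0 4.5 4.0
   vertex 4.5 3.5 3.5
   vertex 2.5 5.5 3.0
  endloop
 endfacet
 facet normal 0.520 0.405 0.752
  outer loop
   vertex 3.0 4.5 4.0
   vertex 0.5 4.0 6.0
   vertex 4.5 3.5 3.5
  endloop
 endfacet
 facet normal 0.319 0.745 0.585
  outer loop
   vertex 3.0 4.5 4.0
   vertex 2.5 5.5 3.0
   vertex 0.5 4.0 6.0
  endloop
 endfacet
 facet normal -0.381 -0.889 0.254
  outer loop
   vertex 2.0 0.5 4.5
   vertex 0.0 1.5 5.0
   vertex 1.5 0.0 2.0
  endloop
 endfacet
 facet normal 0.042 -0.378 0.925
  outer loop
   vertex 2.0 0.5 4.5
   vertex 0.5 4.0 6.0
   vertex 0.0 1.5 5.0
  endloop
 endfacet
 facet normal 0.511 -0.144 0.847
  outer loop
   vertex 2.0 0.5 4.5
   vertex 4.5 3.5 3.5
   vertex 0.5 4.0 6.0
  endloop
 endfacet
 facet normal 0.697 0.398 -0.597
  outer loop
   vertex 3.5 1.5 1.0
   vertex 2.5 2.5 0.5
   vertex 4.5 3.5 3.5
  endloop
 endfacet
 facet normal -0.062 -0.495 -0.867
  outer loop
   vertex 3.5 1.5 1.0
   vertex 1.5 0.0 2.0
   vertex 2.5 2.5 0.5
  endloop
 endfacet
 facet normal 0.784 -0.598 0.165
  outer loop
   vertex 3.5 1.5 1.0
   vertex 4.5 3.5 3.5
   vertex 2.0 0.5 4.5
  endloop
 endfacet
 facet normal 0.611 -0.791 0.036
  outer loop
   vertex 3.5 1.5 1.0
   vertex 2.0 0.5 4.5
   vertex 1.5 0.0 2.0
  endloop
 endfacet
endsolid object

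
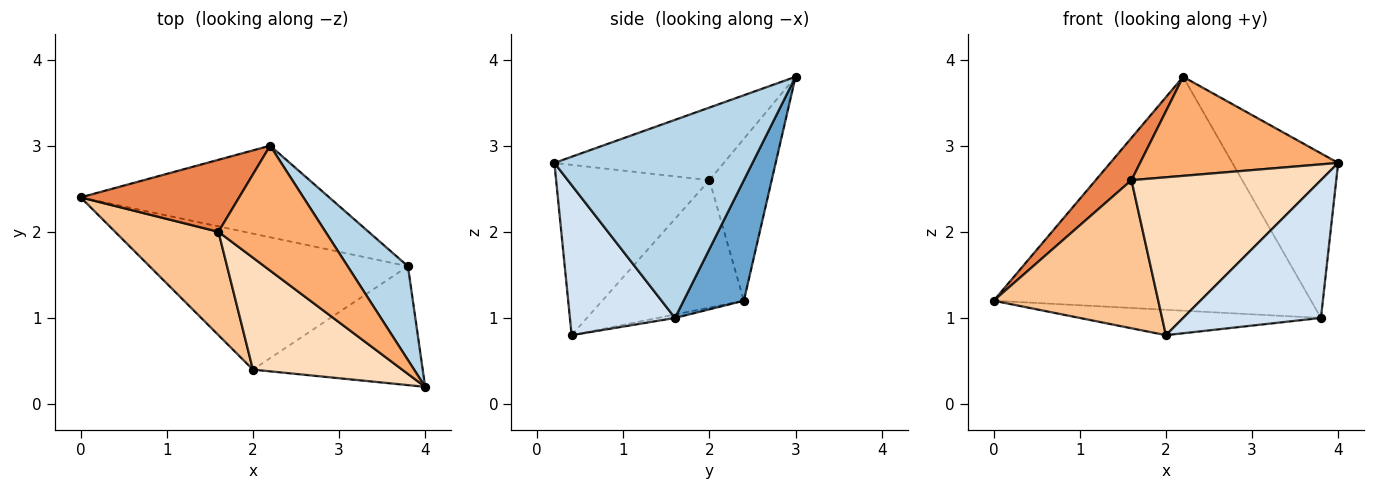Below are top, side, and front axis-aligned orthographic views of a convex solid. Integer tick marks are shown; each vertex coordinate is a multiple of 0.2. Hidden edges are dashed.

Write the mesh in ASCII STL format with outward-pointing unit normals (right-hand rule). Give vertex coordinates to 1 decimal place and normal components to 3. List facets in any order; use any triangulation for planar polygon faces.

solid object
 facet normal 0.174 0.917 -0.359
  outer loop
   vertex 3.8 1.6 1.0
   vertex 0.0 2.4 1.2
   vertex 2.2 3.0 3.8
  endloop
 endfacet
 facet normal -0.013 0.183 -0.983
  outer loop
   vertex 3.8 1.6 1.0
   vertex 2.0 0.4 0.8
   vertex 0.0 2.4 1.2
  endloop
 endfacet
 facet normal 0.852 0.455 0.259
  outer loop
   vertex 3.8 1.6 1.0
   vertex 2.2 3.0 3.8
   vertex 4.0 0.2 2.8
  endloop
 endfacet
 facet normal 0.500 -0.656 -0.566
  outer loop
   vertex 3.8 1.6 1.0
   vertex 4.0 0.2 2.8
   vertex 2.0 0.4 0.8
  endloop
 endfacet
 facet normal -0.661 -0.380 0.647
  outer loop
   vertex 1.6 2.0 2.6
   vertex 2.2 3.0 3.8
   vertex 0.0 2.4 1.2
  endloop
 endfacet
 facet normal -0.469 -0.549 0.692
  outer loop
   vertex 1.6 2.0 2.6
   vertex 4.0 0.2 2.8
   vertex 2.2 3.0 3.8
  endloop
 endfacet
 facet normal -0.577 -0.670 0.467
  outer loop
   vertex 1.6 2.0 2.6
   vertex 0.0 2.4 1.2
   vertex 2.0 0.4 0.8
  endloop
 endfacet
 facet normal -0.551 -0.681 0.483
  outer loop
   vertex 1.6 2.0 2.6
   vertex 2.0 0.4 0.8
   vertex 4.0 0.2 2.8
  endloop
 endfacet
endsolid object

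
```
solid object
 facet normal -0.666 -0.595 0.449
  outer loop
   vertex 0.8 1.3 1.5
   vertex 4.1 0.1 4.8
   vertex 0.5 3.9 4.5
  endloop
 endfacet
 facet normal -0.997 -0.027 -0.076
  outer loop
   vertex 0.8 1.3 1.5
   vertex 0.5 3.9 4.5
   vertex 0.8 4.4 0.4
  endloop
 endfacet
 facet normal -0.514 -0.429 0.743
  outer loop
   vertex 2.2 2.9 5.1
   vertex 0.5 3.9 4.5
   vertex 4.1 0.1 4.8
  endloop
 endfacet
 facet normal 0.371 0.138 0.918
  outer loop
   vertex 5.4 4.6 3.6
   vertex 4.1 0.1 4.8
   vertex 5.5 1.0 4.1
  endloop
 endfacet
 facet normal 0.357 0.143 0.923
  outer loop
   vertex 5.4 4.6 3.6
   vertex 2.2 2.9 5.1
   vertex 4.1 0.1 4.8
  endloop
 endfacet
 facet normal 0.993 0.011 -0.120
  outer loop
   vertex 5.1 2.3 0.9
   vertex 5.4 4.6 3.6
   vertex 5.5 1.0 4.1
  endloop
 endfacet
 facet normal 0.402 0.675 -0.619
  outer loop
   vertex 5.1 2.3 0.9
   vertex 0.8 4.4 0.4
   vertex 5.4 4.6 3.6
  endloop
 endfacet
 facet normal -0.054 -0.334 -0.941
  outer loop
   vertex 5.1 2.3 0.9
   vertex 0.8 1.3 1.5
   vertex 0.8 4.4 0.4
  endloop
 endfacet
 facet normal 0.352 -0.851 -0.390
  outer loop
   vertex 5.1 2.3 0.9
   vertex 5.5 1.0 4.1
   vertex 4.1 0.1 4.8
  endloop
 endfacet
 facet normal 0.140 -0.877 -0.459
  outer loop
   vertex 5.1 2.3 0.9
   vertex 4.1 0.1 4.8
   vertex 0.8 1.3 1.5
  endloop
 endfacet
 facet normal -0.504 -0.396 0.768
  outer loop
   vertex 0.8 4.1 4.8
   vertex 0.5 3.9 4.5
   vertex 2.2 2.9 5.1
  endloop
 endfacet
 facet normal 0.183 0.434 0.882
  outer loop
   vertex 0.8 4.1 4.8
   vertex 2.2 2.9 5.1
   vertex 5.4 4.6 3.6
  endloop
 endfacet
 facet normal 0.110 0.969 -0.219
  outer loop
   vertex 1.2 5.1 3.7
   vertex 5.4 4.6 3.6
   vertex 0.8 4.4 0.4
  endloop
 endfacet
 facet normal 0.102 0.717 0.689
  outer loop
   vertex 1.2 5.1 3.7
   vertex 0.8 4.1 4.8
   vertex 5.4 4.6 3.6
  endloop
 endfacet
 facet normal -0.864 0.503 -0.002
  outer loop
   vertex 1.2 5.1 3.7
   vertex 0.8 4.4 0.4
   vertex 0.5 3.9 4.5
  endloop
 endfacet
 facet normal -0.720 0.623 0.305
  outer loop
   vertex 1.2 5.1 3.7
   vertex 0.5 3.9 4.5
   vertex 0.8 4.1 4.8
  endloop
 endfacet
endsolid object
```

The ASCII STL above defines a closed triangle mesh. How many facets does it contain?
16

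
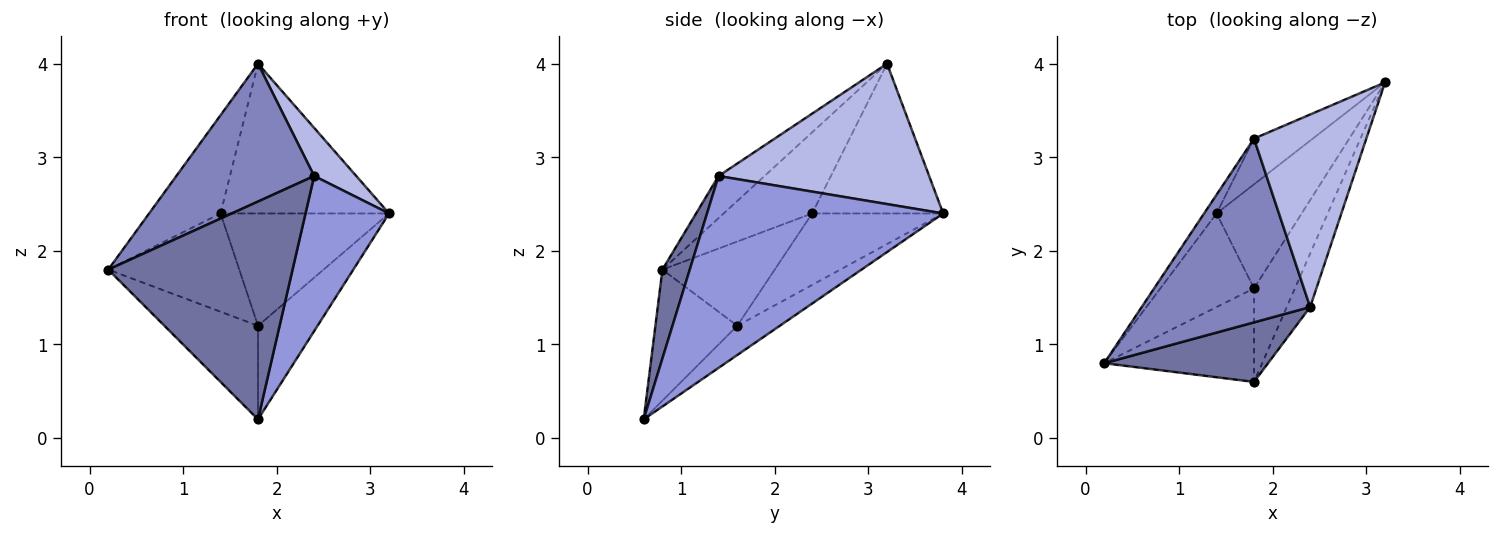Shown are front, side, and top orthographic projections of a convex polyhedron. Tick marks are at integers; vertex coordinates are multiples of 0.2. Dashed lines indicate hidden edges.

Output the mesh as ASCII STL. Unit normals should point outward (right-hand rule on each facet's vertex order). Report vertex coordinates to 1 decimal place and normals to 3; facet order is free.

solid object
 facet normal 0.142 -0.955 0.261
  outer loop
   vertex 2.4 1.4 2.8
   vertex 0.2 0.8 1.8
   vertex 1.8 0.6 0.2
  endloop
 endfacet
 facet normal -0.196 -0.588 0.784
  outer loop
   vertex 2.4 1.4 2.8
   vertex 1.8 3.2 4.0
   vertex 0.2 0.8 1.8
  endloop
 endfacet
 facet normal 0.937 -0.331 -0.114
  outer loop
   vertex 2.4 1.4 2.8
   vertex 1.8 0.6 0.2
   vertex 3.2 3.8 2.4
  endloop
 endfacet
 facet normal 0.772 -0.154 0.617
  outer loop
   vertex 2.4 1.4 2.8
   vertex 3.2 3.8 2.4
   vertex 1.8 3.2 4.0
  endloop
 endfacet
 facet normal -0.526 0.601 -0.601
  outer loop
   vertex 1.8 1.6 1.2
   vertex 1.8 0.6 0.2
   vertex 0.2 0.8 1.8
  endloop
 endfacet
 facet normal -0.451 0.631 -0.631
  outer loop
   vertex 1.8 1.6 1.2
   vertex 3.2 3.8 2.4
   vertex 1.8 0.6 0.2
  endloop
 endfacet
 facet normal -0.527 0.615 -0.586
  outer loop
   vertex 1.4 2.4 2.4
   vertex 1.8 1.6 1.2
   vertex 0.2 0.8 1.8
  endloop
 endfacet
 facet normal -0.496 0.637 -0.590
  outer loop
   vertex 1.4 2.4 2.4
   vertex 3.2 3.8 2.4
   vertex 1.8 1.6 1.2
  endloop
 endfacet
 facet normal -0.772 0.624 -0.119
  outer loop
   vertex 1.4 2.4 2.4
   vertex 0.2 0.8 1.8
   vertex 1.8 3.2 4.0
  endloop
 endfacet
 facet normal -0.597 0.767 -0.234
  outer loop
   vertex 1.4 2.4 2.4
   vertex 1.8 3.2 4.0
   vertex 3.2 3.8 2.4
  endloop
 endfacet
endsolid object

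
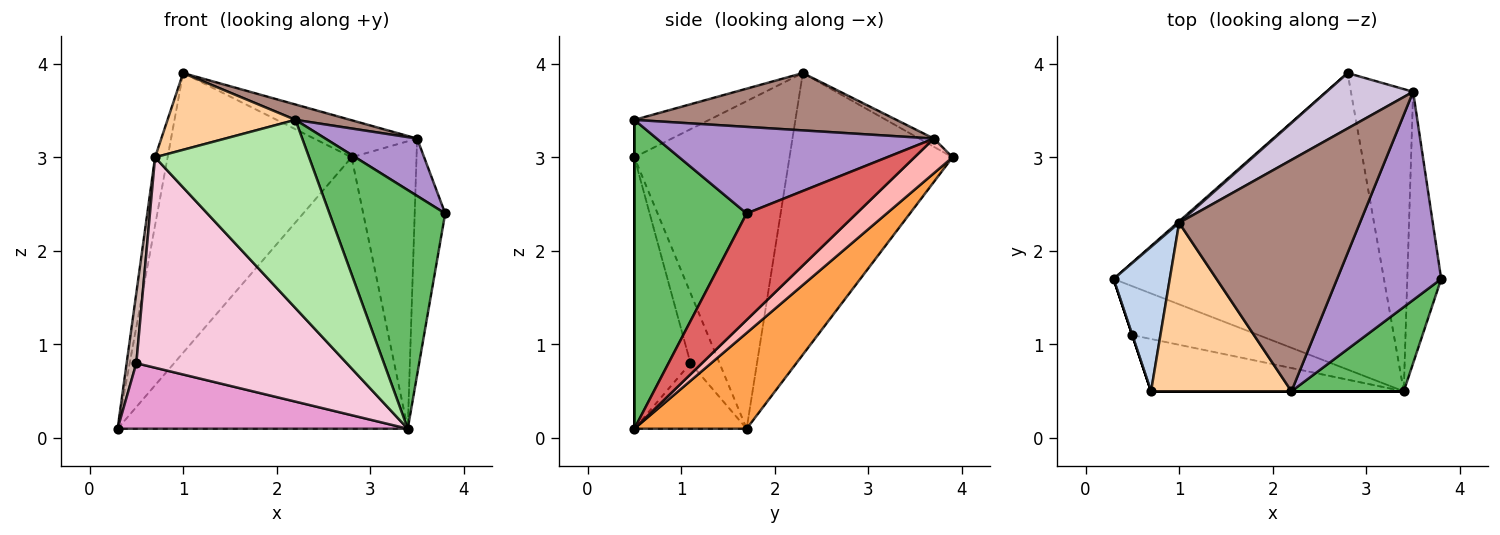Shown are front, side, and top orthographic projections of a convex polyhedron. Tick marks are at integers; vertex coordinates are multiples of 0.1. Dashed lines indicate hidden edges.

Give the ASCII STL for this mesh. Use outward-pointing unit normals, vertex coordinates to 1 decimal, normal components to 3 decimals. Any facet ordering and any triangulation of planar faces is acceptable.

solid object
 facet normal -0.663 0.748 0.004
  outer loop
   vertex 1.0 2.3 3.9
   vertex 2.8 3.9 3.0
   vertex 0.3 1.7 0.1
  endloop
 endfacet
 facet normal -0.982 0.080 0.168
  outer loop
   vertex 0.7 0.5 3.0
   vertex 1.0 2.3 3.9
   vertex 0.3 1.7 0.1
  endloop
 endfacet
 facet normal 0.253 0.653 -0.714
  outer loop
   vertex 3.4 0.5 0.1
   vertex 0.3 1.7 0.1
   vertex 2.8 3.9 3.0
  endloop
 endfacet
 facet normal -0.236 -0.403 0.884
  outer loop
   vertex 2.2 0.5 3.4
   vertex 1.0 2.3 3.9
   vertex 0.7 0.5 3.0
  endloop
 endfacet
 facet normal 0.675 -0.696 0.246
  outer loop
   vertex 2.2 0.5 3.4
   vertex 3.4 0.5 0.1
   vertex 3.8 1.7 2.4
  endloop
 endfacet
 facet normal 0.000 -1.000 0.000
  outer loop
   vertex 2.2 0.5 3.4
   vertex 0.7 0.5 3.0
   vertex 3.4 0.5 0.1
  endloop
 endfacet
 facet normal 0.921 0.256 -0.294
  outer loop
   vertex 3.5 3.7 3.2
   vertex 3.8 1.7 2.4
   vertex 3.4 0.5 0.1
  endloop
 endfacet
 facet normal 0.375 0.639 -0.672
  outer loop
   vertex 3.5 3.7 3.2
   vertex 3.4 0.5 0.1
   vertex 2.8 3.9 3.0
  endloop
 endfacet
 facet normal 0.625 -0.207 0.752
  outer loop
   vertex 3.5 3.7 3.2
   vertex 2.2 0.5 3.4
   vertex 3.8 1.7 2.4
  endloop
 endfacet
 facet normal -0.078 0.554 0.829
  outer loop
   vertex 3.5 3.7 3.2
   vertex 2.8 3.9 3.0
   vertex 1.0 2.3 3.9
  endloop
 endfacet
 facet normal 0.302 -0.063 0.951
  outer loop
   vertex 3.5 3.7 3.2
   vertex 1.0 2.3 3.9
   vertex 2.2 0.5 3.4
  endloop
 endfacet
 facet normal -0.949 -0.316 0.000
  outer loop
   vertex 0.5 1.1 0.8
   vertex 0.7 0.5 3.0
   vertex 0.3 1.7 0.1
  endloop
 endfacet
 facet normal -0.296 -0.765 -0.571
  outer loop
   vertex 0.5 1.1 0.8
   vertex 0.3 1.7 0.1
   vertex 3.4 0.5 0.1
  endloop
 endfacet
 facet normal -0.251 -0.939 -0.233
  outer loop
   vertex 0.5 1.1 0.8
   vertex 3.4 0.5 0.1
   vertex 0.7 0.5 3.0
  endloop
 endfacet
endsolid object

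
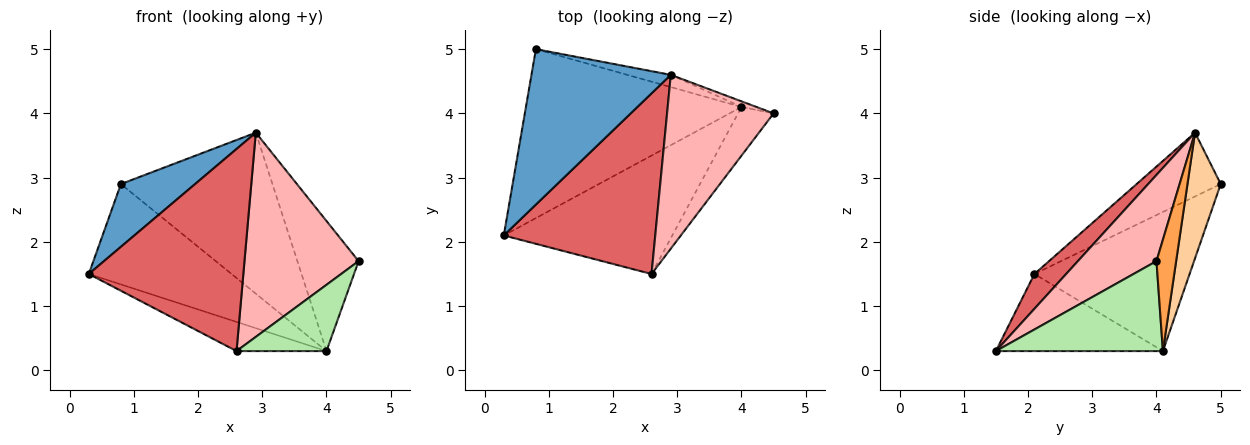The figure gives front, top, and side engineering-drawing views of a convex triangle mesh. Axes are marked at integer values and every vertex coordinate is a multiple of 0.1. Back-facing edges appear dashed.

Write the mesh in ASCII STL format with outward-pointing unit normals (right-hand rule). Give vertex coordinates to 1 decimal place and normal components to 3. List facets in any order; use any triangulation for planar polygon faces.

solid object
 facet normal -0.391 -0.345 0.854
  outer loop
   vertex 2.9 4.6 3.7
   vertex 0.8 5.0 2.9
   vertex 0.3 2.1 1.5
  endloop
 endfacet
 facet normal -0.485 0.447 -0.752
  outer loop
   vertex 4.0 4.1 0.3
   vertex 0.3 2.1 1.5
   vertex 0.8 5.0 2.9
  endloop
 endfacet
 facet normal 0.305 0.951 -0.041
  outer loop
   vertex 4.0 4.1 0.3
   vertex 2.9 4.6 3.7
   vertex 4.5 4.0 1.7
  endloop
 endfacet
 facet normal 0.214 0.974 -0.074
  outer loop
   vertex 4.0 4.1 0.3
   vertex 0.8 5.0 2.9
   vertex 2.9 4.6 3.7
  endloop
 endfacet
 facet normal -0.406 0.219 -0.887
  outer loop
   vertex 2.6 1.5 0.3
   vertex 0.3 2.1 1.5
   vertex 4.0 4.1 0.3
  endloop
 endfacet
 facet normal 0.831 -0.448 -0.329
  outer loop
   vertex 2.6 1.5 0.3
   vertex 4.0 4.1 0.3
   vertex 4.5 4.0 1.7
  endloop
 endfacet
 facet normal 0.151 -0.737 0.659
  outer loop
   vertex 2.6 1.5 0.3
   vertex 2.9 4.6 3.7
   vertex 0.3 2.1 1.5
  endloop
 endfacet
 facet normal 0.465 -0.674 0.574
  outer loop
   vertex 2.6 1.5 0.3
   vertex 4.5 4.0 1.7
   vertex 2.9 4.6 3.7
  endloop
 endfacet
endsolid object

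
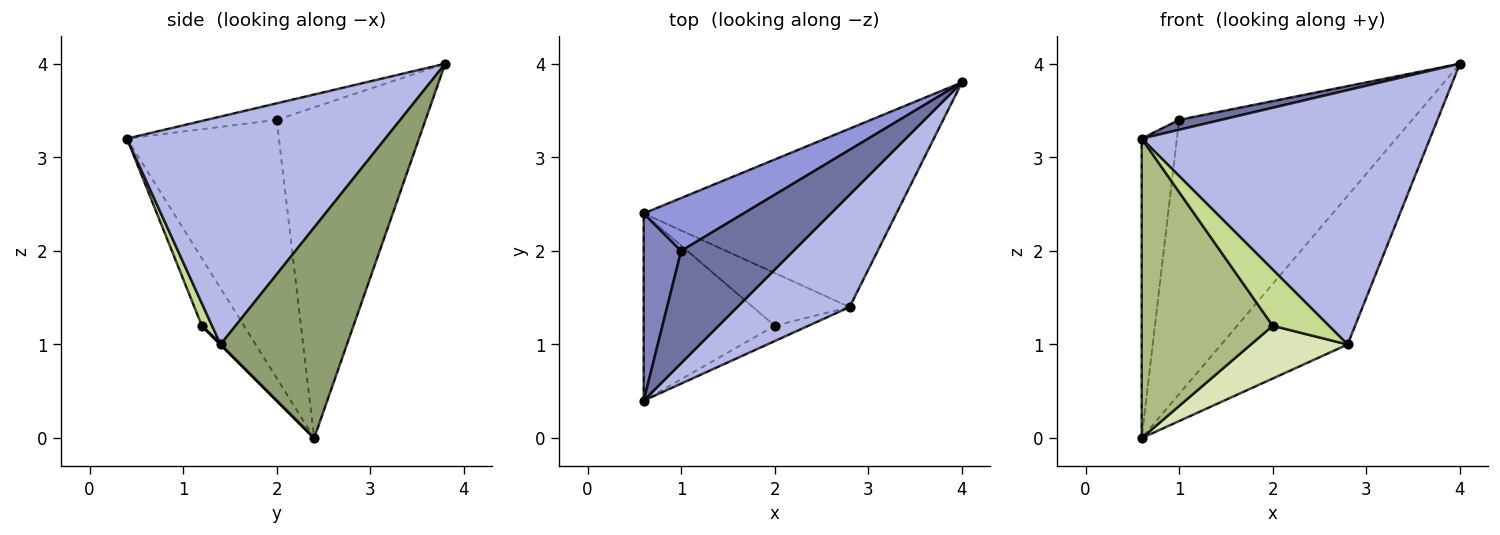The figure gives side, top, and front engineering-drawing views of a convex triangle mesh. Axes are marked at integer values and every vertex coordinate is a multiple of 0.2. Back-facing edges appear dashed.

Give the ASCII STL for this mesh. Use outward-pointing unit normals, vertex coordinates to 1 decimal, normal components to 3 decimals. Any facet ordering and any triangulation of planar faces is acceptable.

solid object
 facet normal -0.145 -0.087 0.986
  outer loop
   vertex 1.0 2.0 3.4
   vertex 0.6 0.4 3.2
   vertex 4.0 3.8 4.0
  endloop
 endfacet
 facet normal -0.965 0.224 0.140
  outer loop
   vertex 1.0 2.0 3.4
   vertex 0.6 2.4 0.0
   vertex 0.6 0.4 3.2
  endloop
 endfacet
 facet normal -0.531 0.832 0.160
  outer loop
   vertex 1.0 2.0 3.4
   vertex 4.0 3.8 4.0
   vertex 0.6 2.4 0.0
  endloop
 endfacet
 facet normal 0.634 -0.707 0.312
  outer loop
   vertex 2.8 1.4 1.0
   vertex 4.0 3.8 4.0
   vertex 0.6 0.4 3.2
  endloop
 endfacet
 facet normal 0.539 0.539 -0.647
  outer loop
   vertex 2.8 1.4 1.0
   vertex 0.6 2.4 0.0
   vertex 4.0 3.8 4.0
  endloop
 endfacet
 facet normal -0.263 -0.818 -0.511
  outer loop
   vertex 2.0 1.2 1.2
   vertex 0.6 0.4 3.2
   vertex 0.6 2.4 0.0
  endloop
 endfacet
 facet normal 0.173 -0.950 -0.259
  outer loop
   vertex 2.0 1.2 1.2
   vertex 2.8 1.4 1.0
   vertex 0.6 0.4 3.2
  endloop
 endfacet
 facet normal 0.000 -0.707 -0.707
  outer loop
   vertex 2.0 1.2 1.2
   vertex 0.6 2.4 0.0
   vertex 2.8 1.4 1.0
  endloop
 endfacet
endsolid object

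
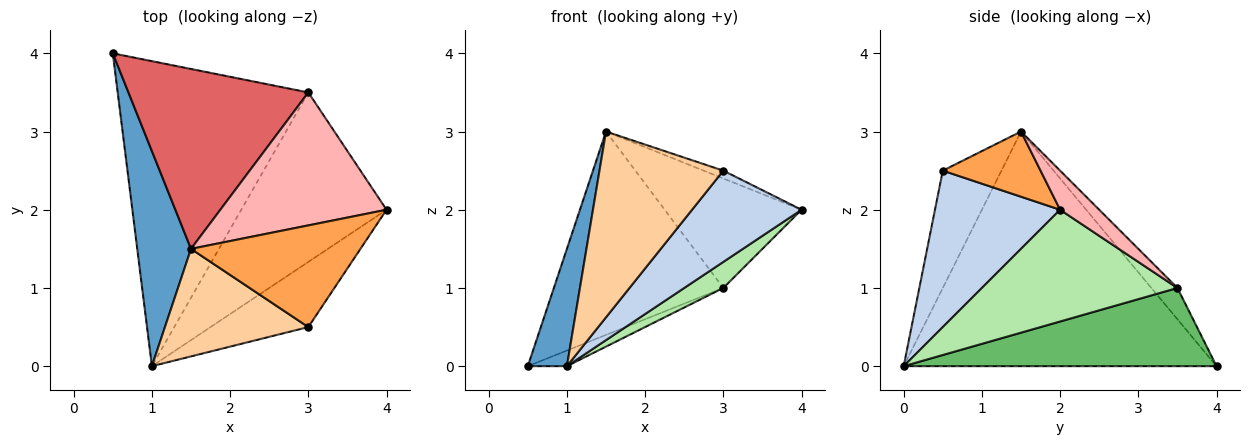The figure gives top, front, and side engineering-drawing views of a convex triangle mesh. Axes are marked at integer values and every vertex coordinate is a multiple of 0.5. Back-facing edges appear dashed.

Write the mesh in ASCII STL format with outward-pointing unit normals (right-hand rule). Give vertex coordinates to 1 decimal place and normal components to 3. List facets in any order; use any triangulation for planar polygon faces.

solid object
 facet normal -0.968 -0.121 0.222
  outer loop
   vertex 1.5 1.5 3.0
   vertex 0.5 4.0 0.0
   vertex 1.0 0.0 0.0
  endloop
 endfacet
 facet normal 0.681 -0.596 -0.426
  outer loop
   vertex 3.0 0.5 2.5
   vertex 1.0 0.0 0.0
   vertex 4.0 2.0 2.0
  endloop
 endfacet
 facet normal 0.358 0.072 0.931
  outer loop
   vertex 3.0 0.5 2.5
   vertex 4.0 2.0 2.0
   vertex 1.5 1.5 3.0
  endloop
 endfacet
 facet normal -0.379 -0.801 0.464
  outer loop
   vertex 3.0 0.5 2.5
   vertex 1.5 1.5 3.0
   vertex 1.0 0.0 0.0
  endloop
 endfacet
 facet normal 0.379 0.047 -0.924
  outer loop
   vertex 3.0 3.5 1.0
   vertex 1.0 0.0 0.0
   vertex 0.5 4.0 0.0
  endloop
 endfacet
 facet normal 0.605 -0.121 -0.787
  outer loop
   vertex 3.0 3.5 1.0
   vertex 4.0 2.0 2.0
   vertex 1.0 0.0 0.0
  endloop
 endfacet
 facet normal -0.114 0.744 0.658
  outer loop
   vertex 3.0 3.5 1.0
   vertex 0.5 4.0 0.0
   vertex 1.5 1.5 3.0
  endloop
 endfacet
 facet normal 0.179 0.625 0.760
  outer loop
   vertex 3.0 3.5 1.0
   vertex 1.5 1.5 3.0
   vertex 4.0 2.0 2.0
  endloop
 endfacet
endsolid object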